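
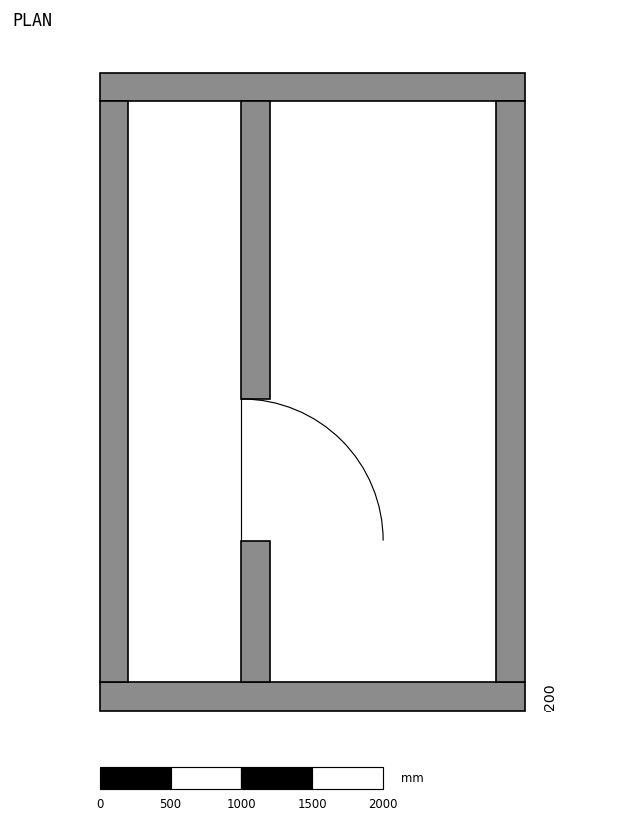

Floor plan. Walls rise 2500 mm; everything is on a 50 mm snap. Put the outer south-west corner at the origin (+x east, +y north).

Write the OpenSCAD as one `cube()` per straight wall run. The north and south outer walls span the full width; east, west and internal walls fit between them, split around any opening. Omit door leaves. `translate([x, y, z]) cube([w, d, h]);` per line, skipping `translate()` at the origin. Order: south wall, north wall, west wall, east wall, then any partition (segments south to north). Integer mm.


cube([3000, 200, 2500]);
translate([0, 4300, 0]) cube([3000, 200, 2500]);
translate([0, 200, 0]) cube([200, 4100, 2500]);
translate([2800, 200, 0]) cube([200, 4100, 2500]);
translate([1000, 200, 0]) cube([200, 1000, 2500]);
translate([1000, 2200, 0]) cube([200, 2100, 2500]);


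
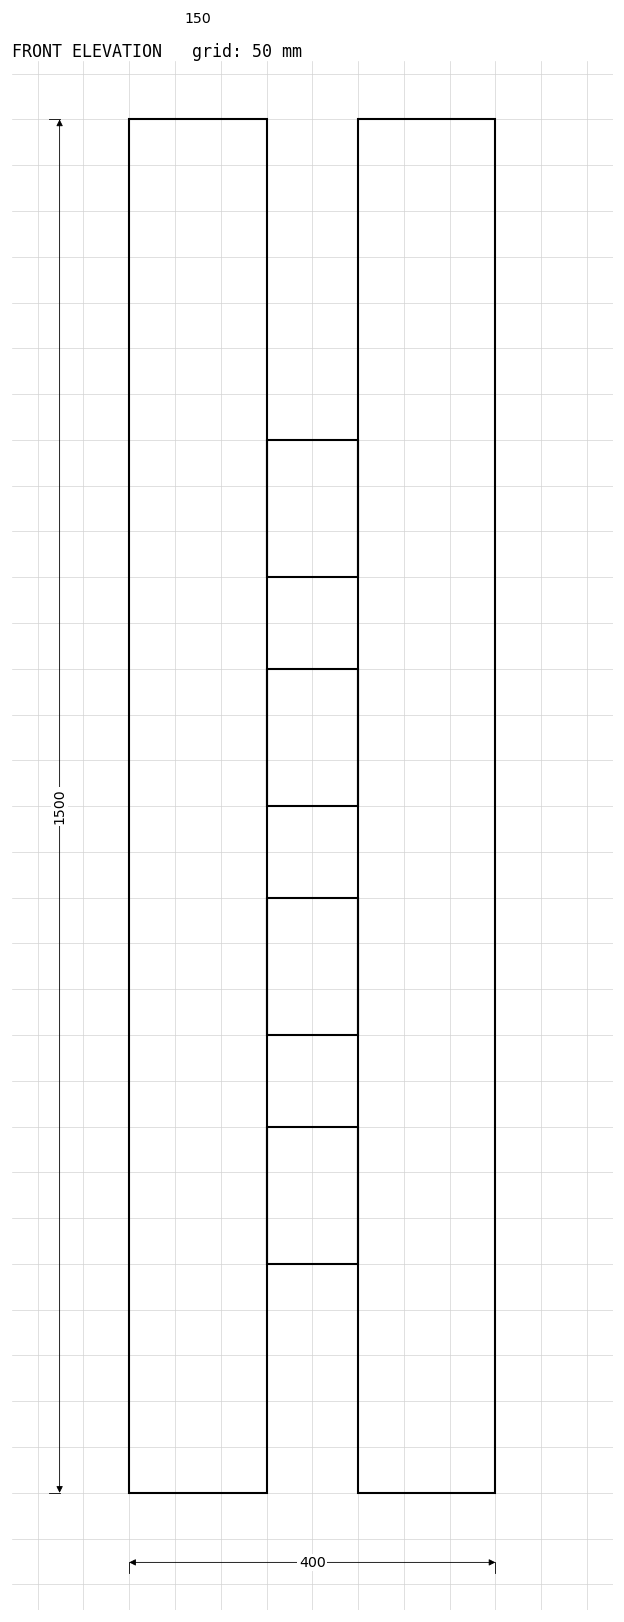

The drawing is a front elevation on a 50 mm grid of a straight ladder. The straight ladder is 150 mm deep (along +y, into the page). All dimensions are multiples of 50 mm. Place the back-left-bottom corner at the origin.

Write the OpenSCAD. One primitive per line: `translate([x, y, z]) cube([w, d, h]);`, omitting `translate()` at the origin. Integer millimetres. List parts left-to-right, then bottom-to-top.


cube([150, 150, 1500]);
translate([150, 0, 250]) cube([100, 150, 150]);
translate([150, 0, 500]) cube([100, 150, 150]);
translate([150, 0, 750]) cube([100, 150, 150]);
translate([150, 0, 1000]) cube([100, 150, 150]);
translate([250, 0, 0]) cube([150, 150, 1500]);


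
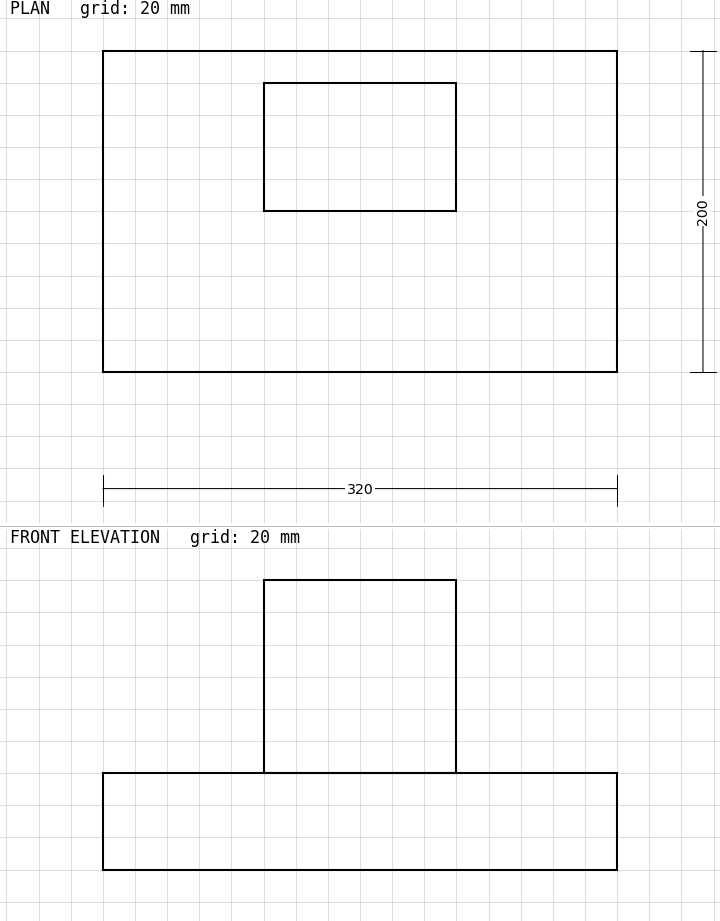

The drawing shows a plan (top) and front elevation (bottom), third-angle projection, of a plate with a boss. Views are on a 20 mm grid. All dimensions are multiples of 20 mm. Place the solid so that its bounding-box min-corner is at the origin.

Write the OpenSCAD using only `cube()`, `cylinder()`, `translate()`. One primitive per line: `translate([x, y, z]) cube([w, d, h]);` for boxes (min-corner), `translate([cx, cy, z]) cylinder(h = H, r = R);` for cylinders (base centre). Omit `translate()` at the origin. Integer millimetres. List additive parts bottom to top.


cube([320, 200, 60]);
translate([100, 100, 60]) cube([120, 80, 120]);


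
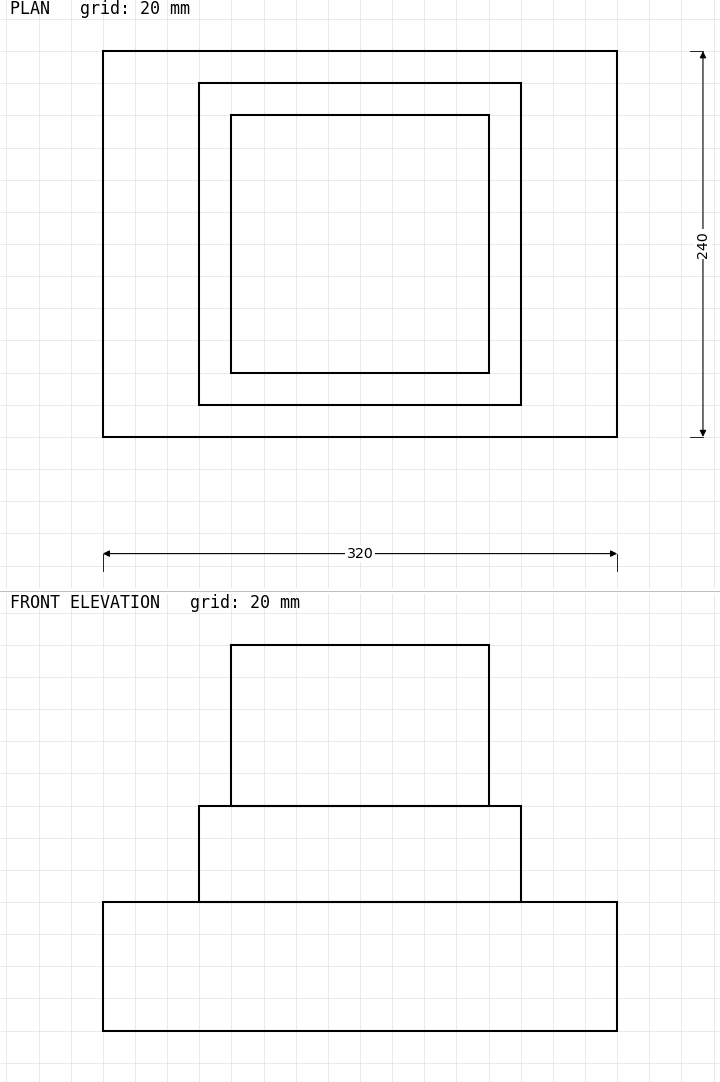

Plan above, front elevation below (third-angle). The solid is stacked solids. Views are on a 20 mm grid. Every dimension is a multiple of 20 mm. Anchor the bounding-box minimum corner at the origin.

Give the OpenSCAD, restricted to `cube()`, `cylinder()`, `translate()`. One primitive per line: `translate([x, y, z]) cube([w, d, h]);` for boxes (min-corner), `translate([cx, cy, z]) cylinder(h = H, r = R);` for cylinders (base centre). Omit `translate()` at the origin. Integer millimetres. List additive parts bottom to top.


cube([320, 240, 80]);
translate([60, 20, 80]) cube([200, 200, 60]);
translate([80, 40, 140]) cube([160, 160, 100]);


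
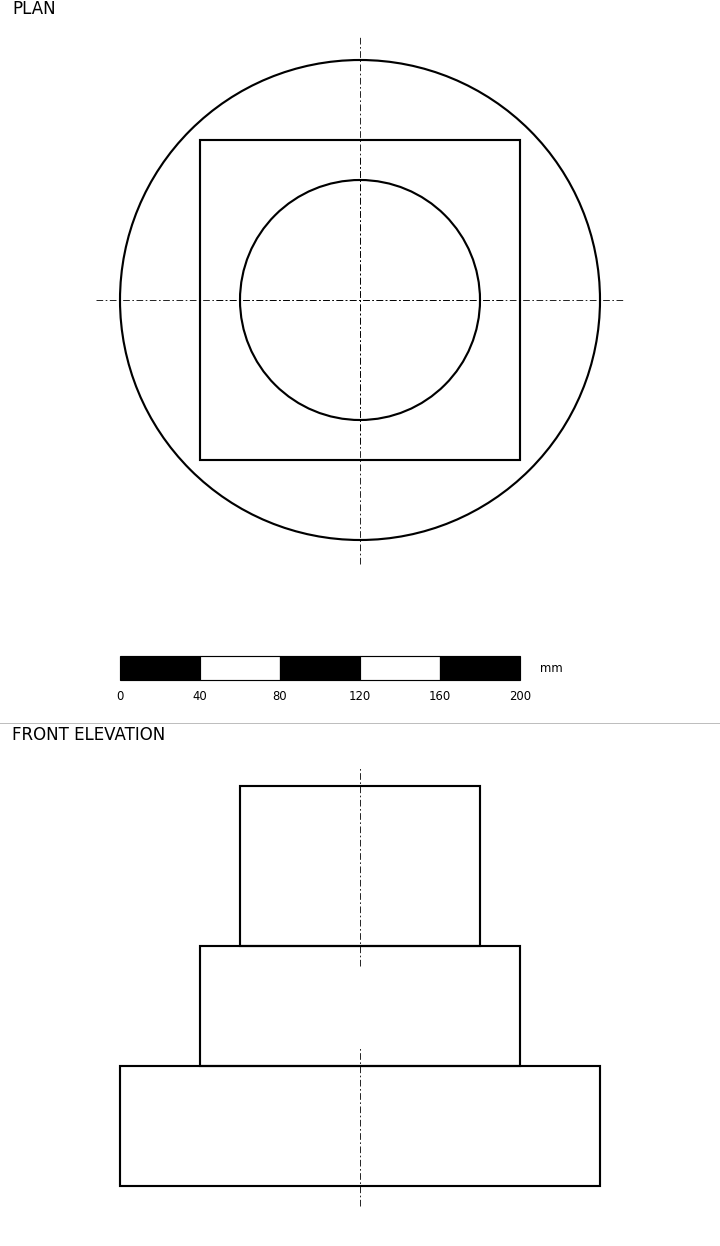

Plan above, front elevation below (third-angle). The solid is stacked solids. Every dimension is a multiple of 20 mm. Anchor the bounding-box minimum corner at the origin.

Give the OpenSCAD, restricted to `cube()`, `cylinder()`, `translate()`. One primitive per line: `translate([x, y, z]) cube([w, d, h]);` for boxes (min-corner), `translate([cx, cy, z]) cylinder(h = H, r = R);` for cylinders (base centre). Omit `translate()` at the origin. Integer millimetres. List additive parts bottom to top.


translate([120, 120, 0]) cylinder(h = 60, r = 120);
translate([40, 40, 60]) cube([160, 160, 60]);
translate([120, 120, 120]) cylinder(h = 80, r = 60);


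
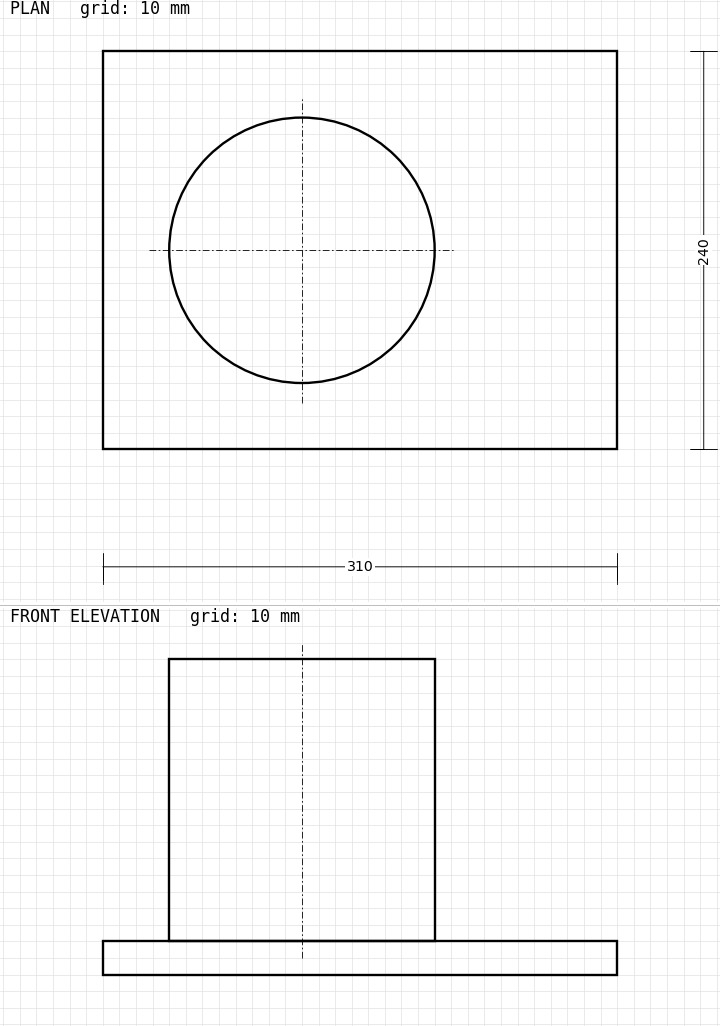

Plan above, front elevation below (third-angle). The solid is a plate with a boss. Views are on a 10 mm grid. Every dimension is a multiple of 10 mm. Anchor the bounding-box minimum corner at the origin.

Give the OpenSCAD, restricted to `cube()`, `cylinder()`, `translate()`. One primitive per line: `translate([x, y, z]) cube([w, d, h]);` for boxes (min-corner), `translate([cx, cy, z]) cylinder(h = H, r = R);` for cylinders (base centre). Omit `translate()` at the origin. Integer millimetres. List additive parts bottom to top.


cube([310, 240, 20]);
translate([120, 120, 20]) cylinder(h = 170, r = 80);


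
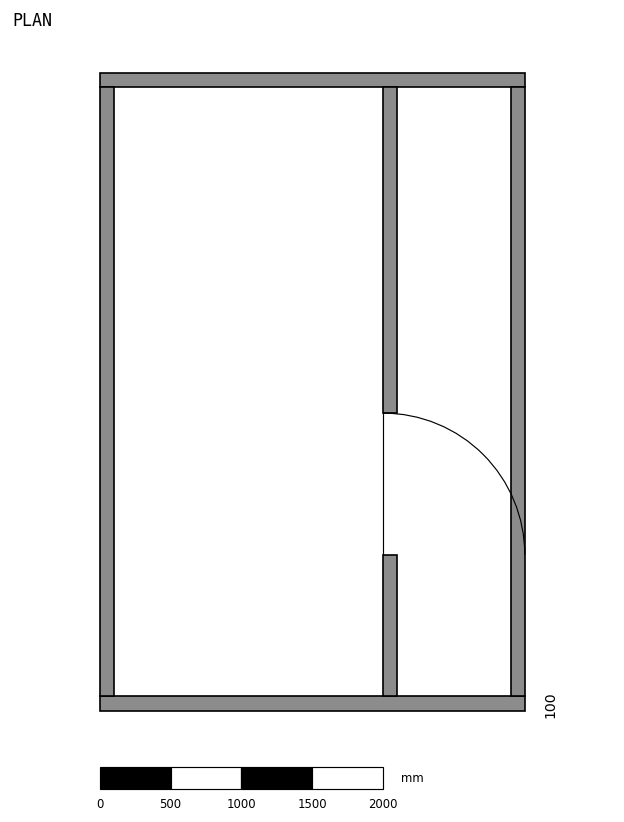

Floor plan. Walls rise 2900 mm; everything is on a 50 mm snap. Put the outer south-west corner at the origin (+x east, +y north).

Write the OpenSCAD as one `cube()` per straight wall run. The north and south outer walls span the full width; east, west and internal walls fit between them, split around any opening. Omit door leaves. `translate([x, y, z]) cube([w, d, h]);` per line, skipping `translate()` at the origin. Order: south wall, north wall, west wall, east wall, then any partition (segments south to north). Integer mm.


cube([3000, 100, 2900]);
translate([0, 4400, 0]) cube([3000, 100, 2900]);
translate([0, 100, 0]) cube([100, 4300, 2900]);
translate([2900, 100, 0]) cube([100, 4300, 2900]);
translate([2000, 100, 0]) cube([100, 1000, 2900]);
translate([2000, 2100, 0]) cube([100, 2300, 2900]);


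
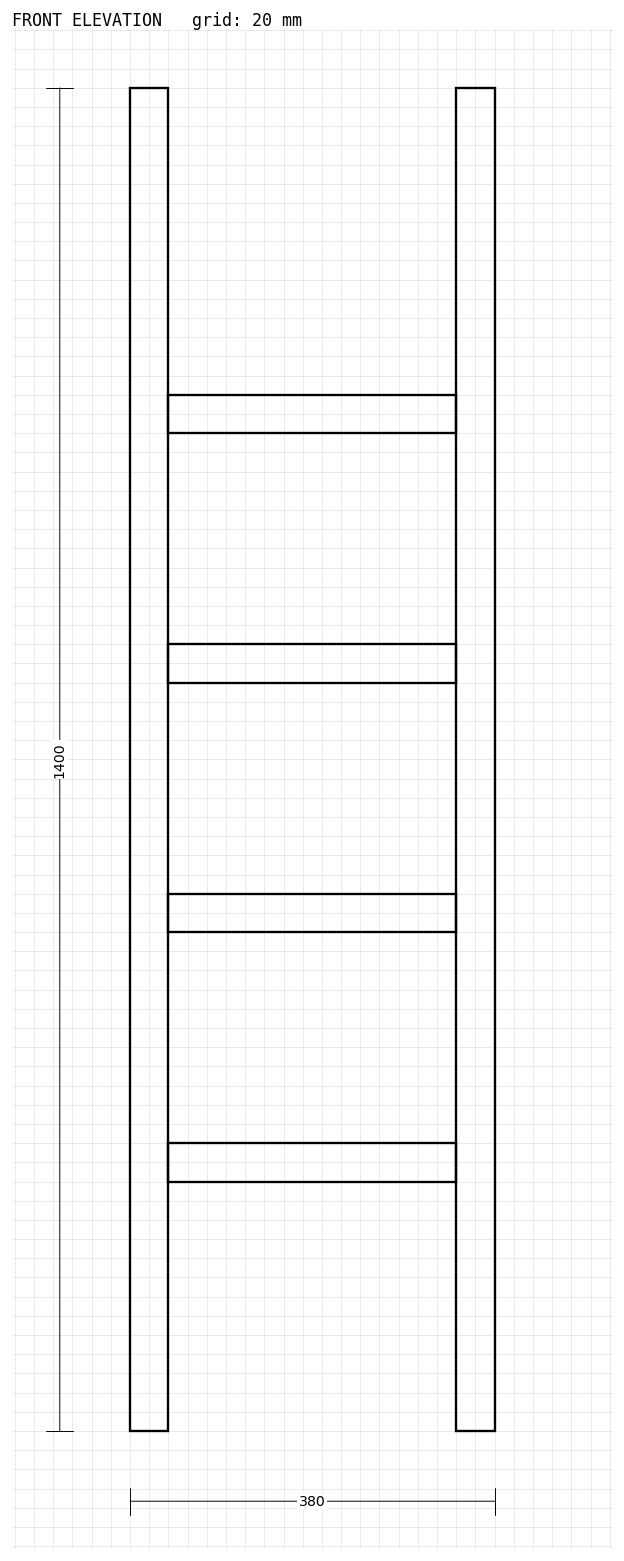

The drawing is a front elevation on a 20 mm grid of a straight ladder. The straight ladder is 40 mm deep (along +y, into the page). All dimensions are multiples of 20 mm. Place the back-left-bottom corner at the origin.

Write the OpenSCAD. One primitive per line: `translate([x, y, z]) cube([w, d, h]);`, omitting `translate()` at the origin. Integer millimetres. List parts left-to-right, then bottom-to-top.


cube([40, 40, 1400]);
translate([40, 0, 260]) cube([300, 40, 40]);
translate([40, 0, 520]) cube([300, 40, 40]);
translate([40, 0, 780]) cube([300, 40, 40]);
translate([40, 0, 1040]) cube([300, 40, 40]);
translate([340, 0, 0]) cube([40, 40, 1400]);


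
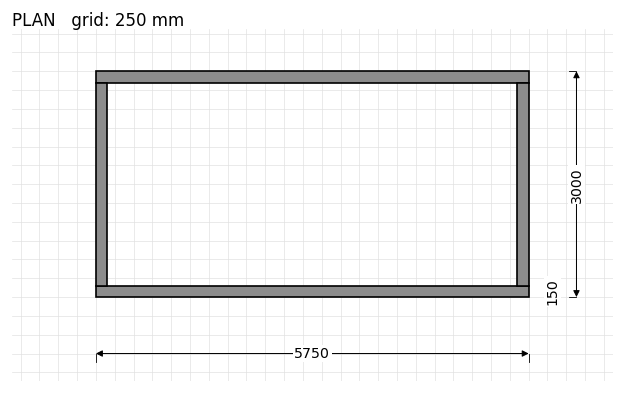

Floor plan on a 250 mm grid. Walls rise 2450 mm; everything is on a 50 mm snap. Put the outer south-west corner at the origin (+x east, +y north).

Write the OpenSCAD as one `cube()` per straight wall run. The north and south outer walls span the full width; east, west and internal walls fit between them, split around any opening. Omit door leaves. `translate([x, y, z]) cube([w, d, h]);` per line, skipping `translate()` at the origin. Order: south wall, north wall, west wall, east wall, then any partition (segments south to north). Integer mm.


cube([5750, 150, 2450]);
translate([0, 2850, 0]) cube([5750, 150, 2450]);
translate([0, 150, 0]) cube([150, 2700, 2450]);
translate([5600, 150, 0]) cube([150, 2700, 2450]);


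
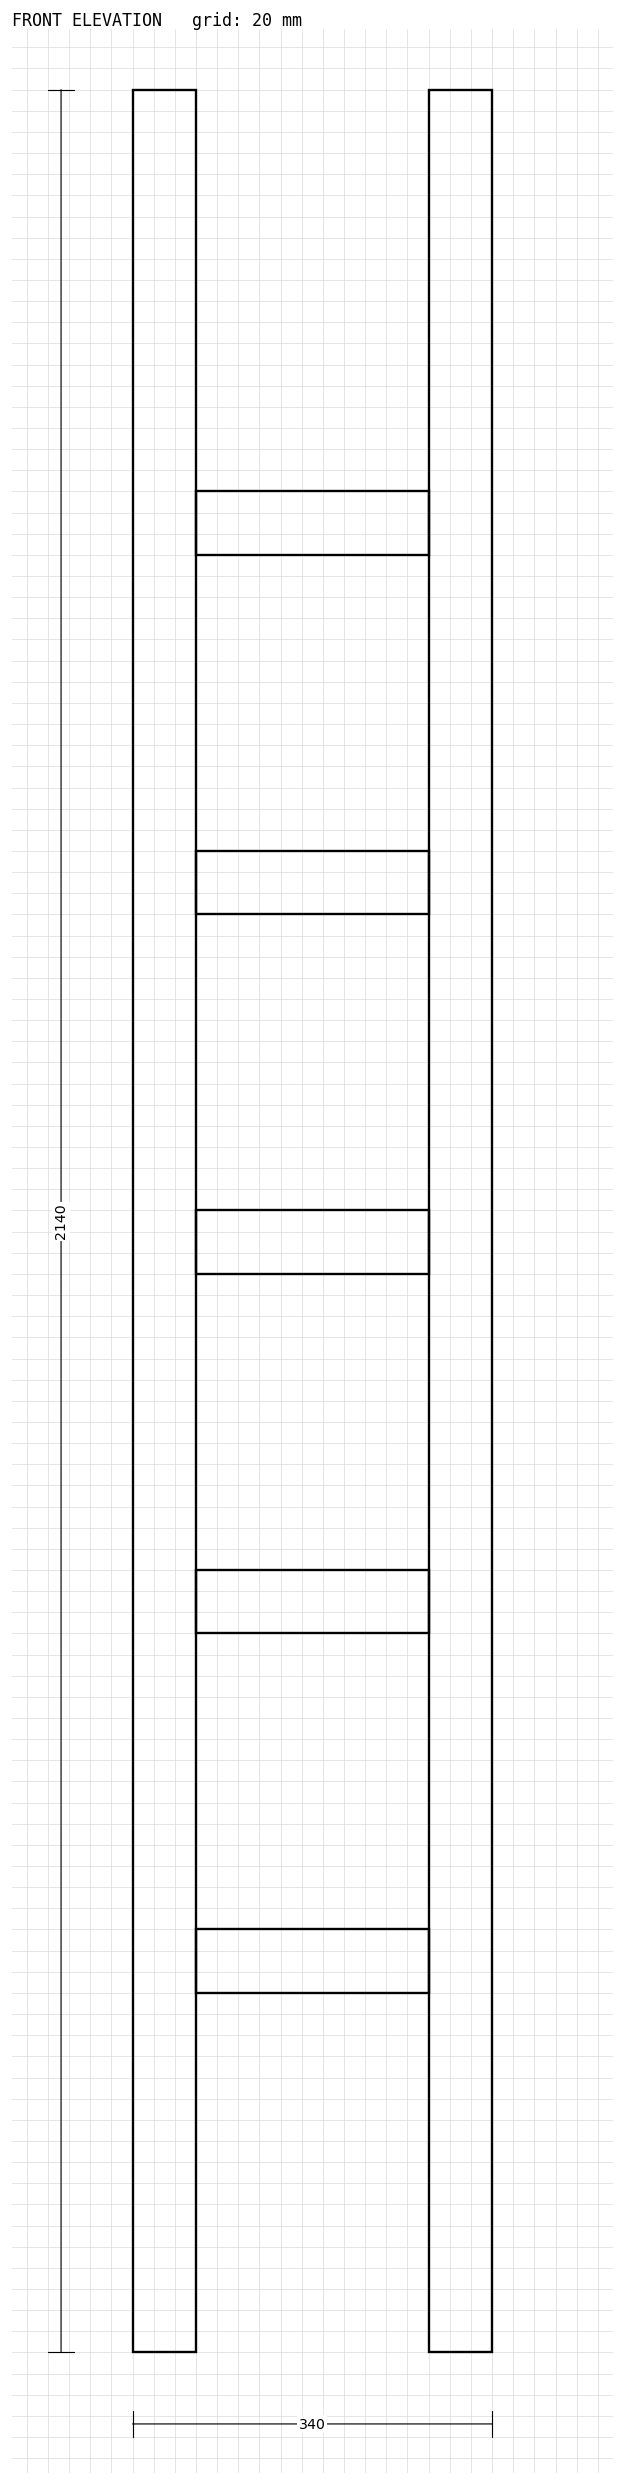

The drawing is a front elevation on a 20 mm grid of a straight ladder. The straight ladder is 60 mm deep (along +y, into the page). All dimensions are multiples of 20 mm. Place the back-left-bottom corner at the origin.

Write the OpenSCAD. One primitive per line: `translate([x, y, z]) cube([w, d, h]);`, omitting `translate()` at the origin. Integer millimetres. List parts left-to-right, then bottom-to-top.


cube([60, 60, 2140]);
translate([60, 0, 340]) cube([220, 60, 60]);
translate([60, 0, 680]) cube([220, 60, 60]);
translate([60, 0, 1020]) cube([220, 60, 60]);
translate([60, 0, 1360]) cube([220, 60, 60]);
translate([60, 0, 1700]) cube([220, 60, 60]);
translate([280, 0, 0]) cube([60, 60, 2140]);


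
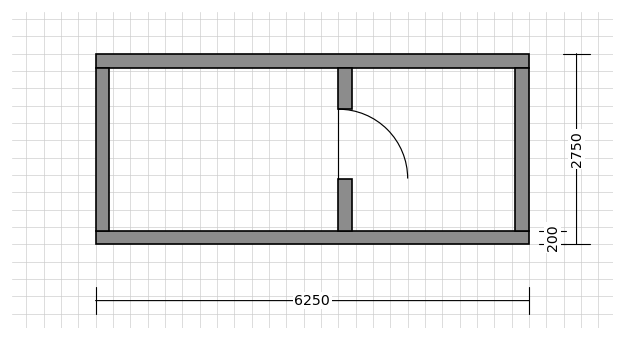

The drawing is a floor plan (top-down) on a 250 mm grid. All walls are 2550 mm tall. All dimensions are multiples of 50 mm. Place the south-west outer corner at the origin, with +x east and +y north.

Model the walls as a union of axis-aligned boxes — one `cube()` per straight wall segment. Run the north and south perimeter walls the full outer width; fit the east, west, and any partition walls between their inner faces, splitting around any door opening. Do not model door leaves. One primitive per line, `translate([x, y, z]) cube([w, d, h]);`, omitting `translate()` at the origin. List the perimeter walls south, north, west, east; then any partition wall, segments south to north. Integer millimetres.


cube([6250, 200, 2550]);
translate([0, 2550, 0]) cube([6250, 200, 2550]);
translate([0, 200, 0]) cube([200, 2350, 2550]);
translate([6050, 200, 0]) cube([200, 2350, 2550]);
translate([3500, 200, 0]) cube([200, 750, 2550]);
translate([3500, 1950, 0]) cube([200, 600, 2550]);


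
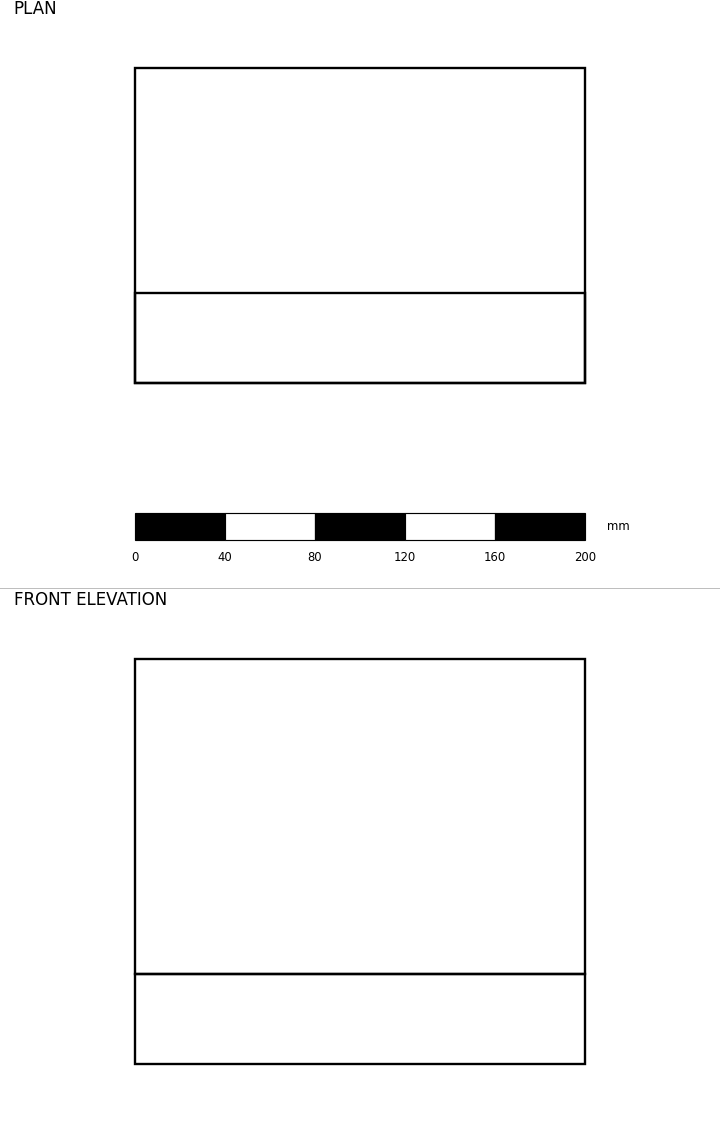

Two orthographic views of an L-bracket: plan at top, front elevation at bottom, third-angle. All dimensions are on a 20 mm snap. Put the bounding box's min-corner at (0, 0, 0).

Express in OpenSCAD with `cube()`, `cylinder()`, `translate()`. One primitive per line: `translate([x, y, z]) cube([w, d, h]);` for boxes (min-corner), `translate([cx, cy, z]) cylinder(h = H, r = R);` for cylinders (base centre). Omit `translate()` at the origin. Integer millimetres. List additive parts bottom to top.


cube([200, 140, 40]);
translate([0, 0, 40]) cube([200, 40, 140]);


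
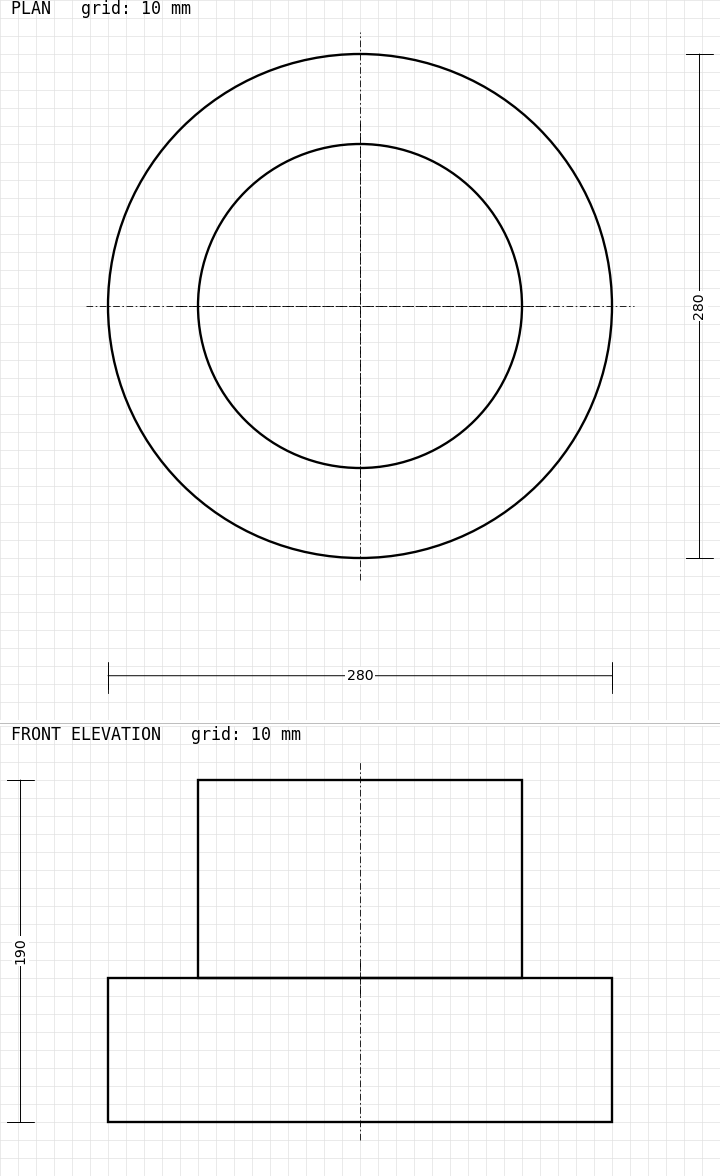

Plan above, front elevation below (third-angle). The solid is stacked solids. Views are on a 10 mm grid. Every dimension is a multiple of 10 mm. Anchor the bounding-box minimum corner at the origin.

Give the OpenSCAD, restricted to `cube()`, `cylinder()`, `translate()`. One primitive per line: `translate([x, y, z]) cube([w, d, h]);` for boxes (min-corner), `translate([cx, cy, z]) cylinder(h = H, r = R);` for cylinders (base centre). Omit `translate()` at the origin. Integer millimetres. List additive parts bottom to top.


translate([140, 140, 0]) cylinder(h = 80, r = 140);
translate([140, 140, 80]) cylinder(h = 110, r = 90);


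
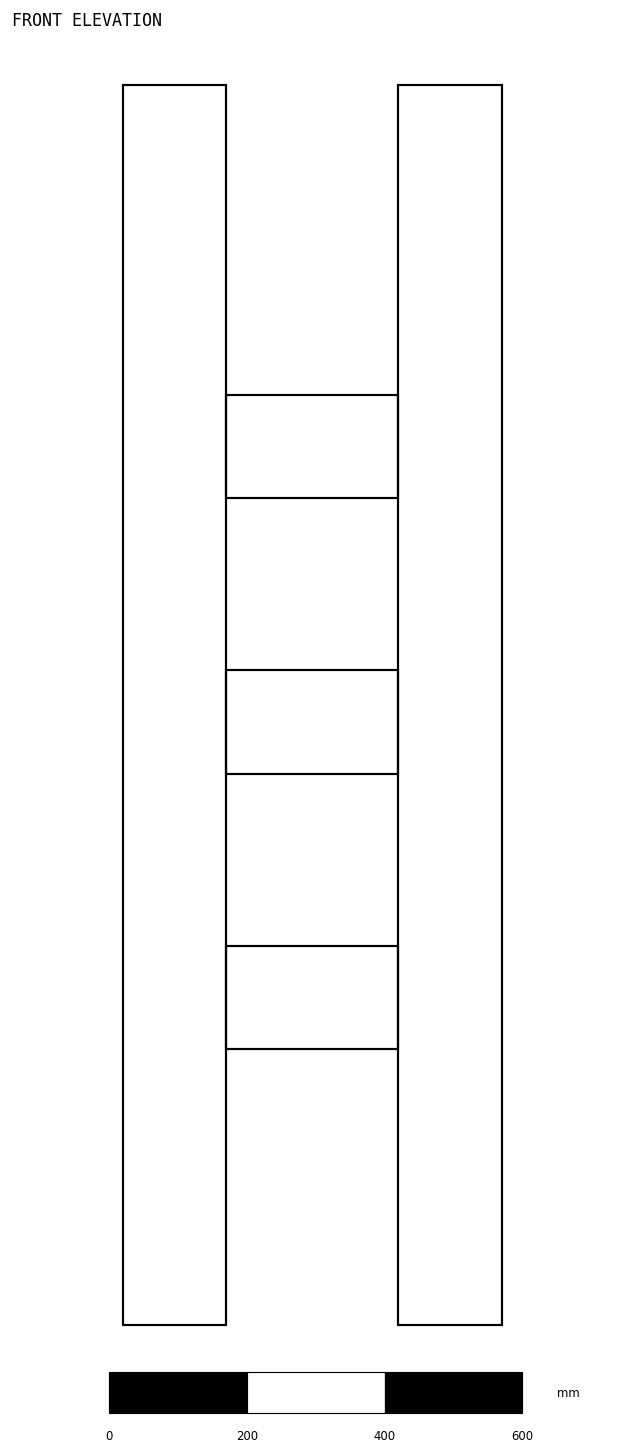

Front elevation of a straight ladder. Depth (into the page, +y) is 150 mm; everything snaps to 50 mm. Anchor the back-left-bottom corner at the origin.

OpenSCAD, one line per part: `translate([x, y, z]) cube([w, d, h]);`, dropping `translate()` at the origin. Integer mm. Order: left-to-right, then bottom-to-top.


cube([150, 150, 1800]);
translate([150, 0, 400]) cube([250, 150, 150]);
translate([150, 0, 800]) cube([250, 150, 150]);
translate([150, 0, 1200]) cube([250, 150, 150]);
translate([400, 0, 0]) cube([150, 150, 1800]);


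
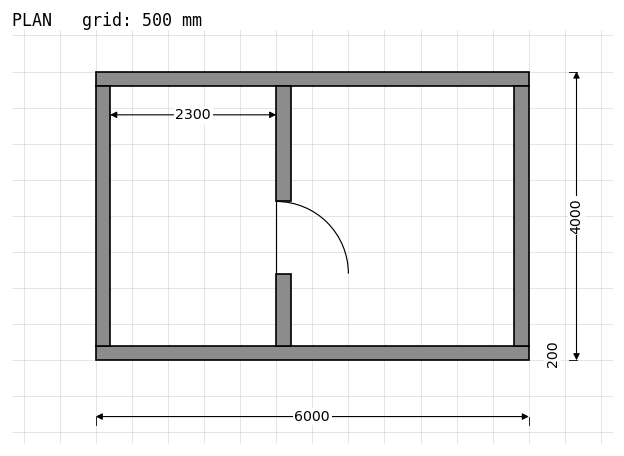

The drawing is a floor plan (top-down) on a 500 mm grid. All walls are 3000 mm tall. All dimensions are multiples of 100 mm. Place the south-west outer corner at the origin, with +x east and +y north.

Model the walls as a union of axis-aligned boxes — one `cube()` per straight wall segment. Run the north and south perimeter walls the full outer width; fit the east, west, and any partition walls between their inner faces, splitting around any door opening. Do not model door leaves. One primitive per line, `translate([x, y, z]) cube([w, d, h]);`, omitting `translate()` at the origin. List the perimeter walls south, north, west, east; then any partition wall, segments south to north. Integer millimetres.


cube([6000, 200, 3000]);
translate([0, 3800, 0]) cube([6000, 200, 3000]);
translate([0, 200, 0]) cube([200, 3600, 3000]);
translate([5800, 200, 0]) cube([200, 3600, 3000]);
translate([2500, 200, 0]) cube([200, 1000, 3000]);
translate([2500, 2200, 0]) cube([200, 1600, 3000]);


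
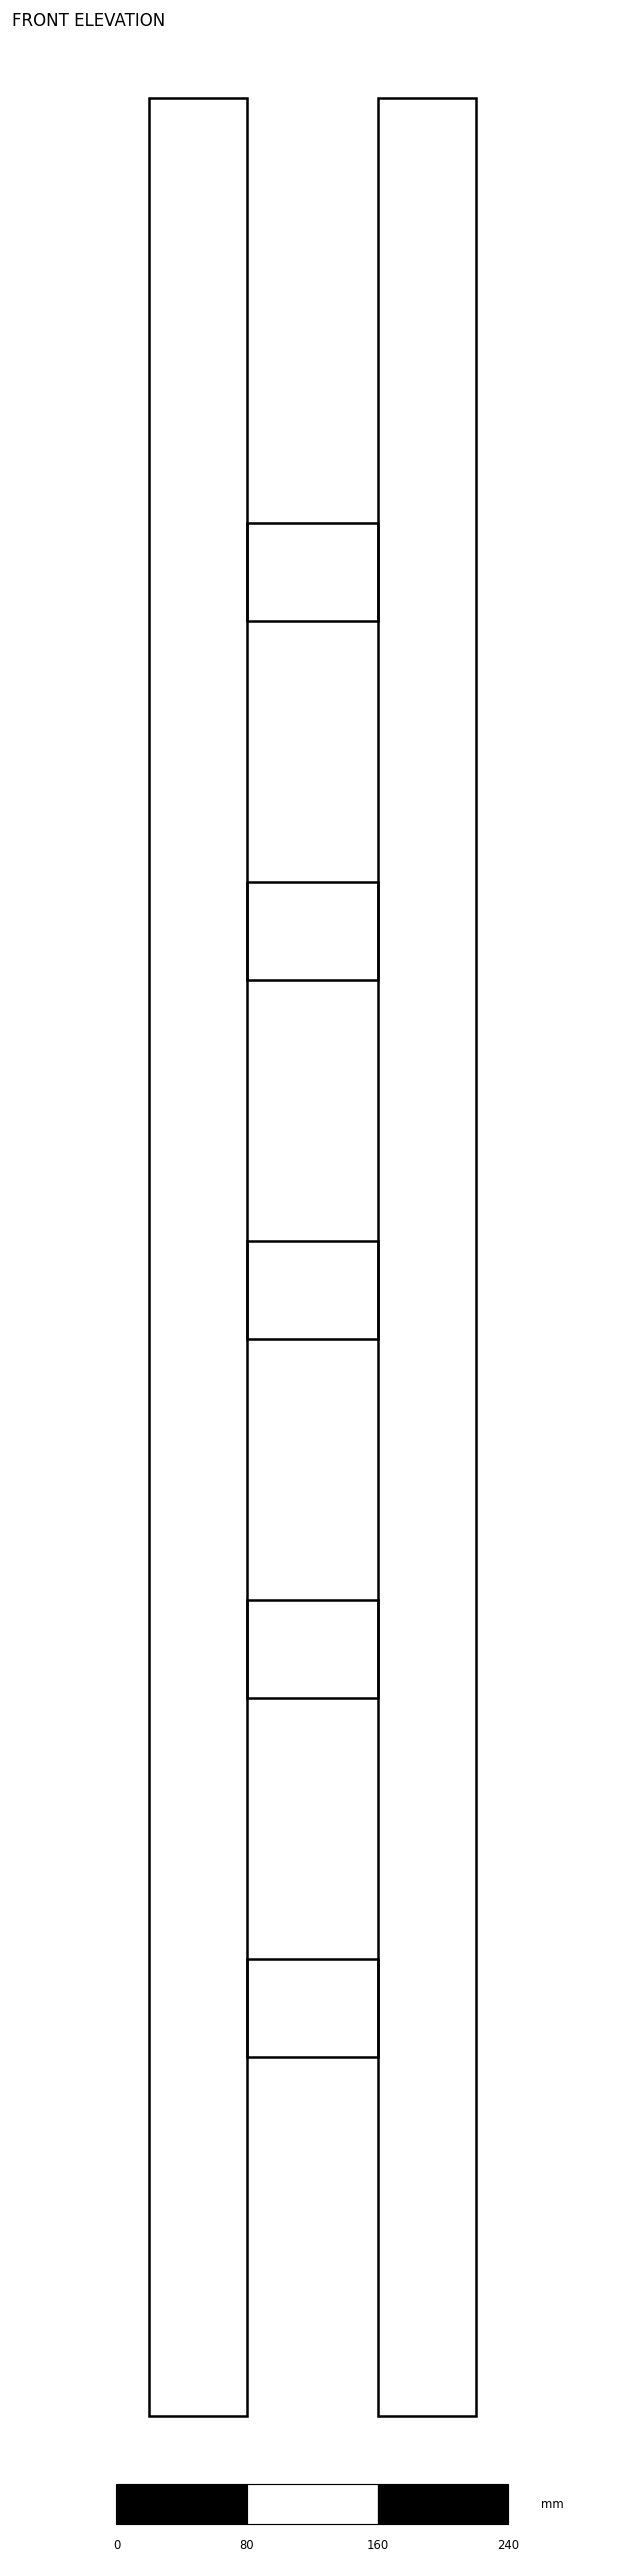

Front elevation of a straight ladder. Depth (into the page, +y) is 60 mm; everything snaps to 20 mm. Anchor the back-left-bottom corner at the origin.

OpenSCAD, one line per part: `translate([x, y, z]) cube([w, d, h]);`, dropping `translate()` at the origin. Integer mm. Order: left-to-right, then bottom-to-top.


cube([60, 60, 1420]);
translate([60, 0, 220]) cube([80, 60, 60]);
translate([60, 0, 440]) cube([80, 60, 60]);
translate([60, 0, 660]) cube([80, 60, 60]);
translate([60, 0, 880]) cube([80, 60, 60]);
translate([60, 0, 1100]) cube([80, 60, 60]);
translate([140, 0, 0]) cube([60, 60, 1420]);


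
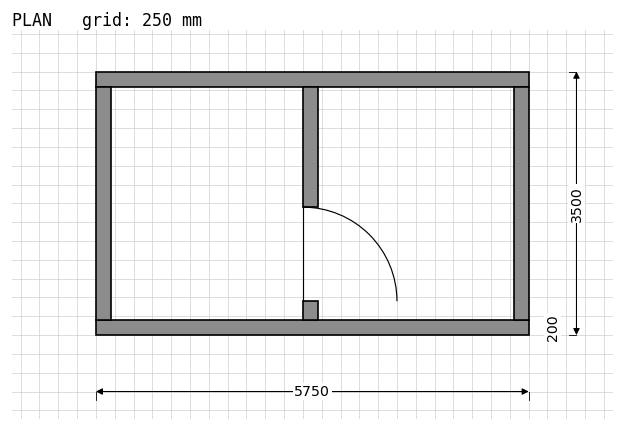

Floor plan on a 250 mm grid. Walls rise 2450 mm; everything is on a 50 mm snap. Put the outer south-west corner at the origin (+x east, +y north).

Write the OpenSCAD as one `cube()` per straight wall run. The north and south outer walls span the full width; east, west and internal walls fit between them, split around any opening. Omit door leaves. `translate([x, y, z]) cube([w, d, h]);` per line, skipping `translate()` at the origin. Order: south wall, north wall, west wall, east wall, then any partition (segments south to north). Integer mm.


cube([5750, 200, 2450]);
translate([0, 3300, 0]) cube([5750, 200, 2450]);
translate([0, 200, 0]) cube([200, 3100, 2450]);
translate([5550, 200, 0]) cube([200, 3100, 2450]);
translate([2750, 200, 0]) cube([200, 250, 2450]);
translate([2750, 1700, 0]) cube([200, 1600, 2450]);


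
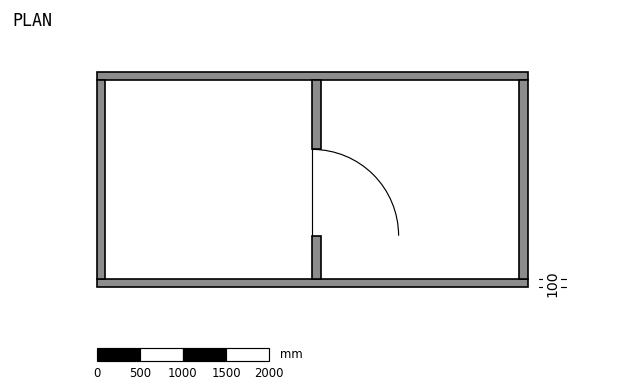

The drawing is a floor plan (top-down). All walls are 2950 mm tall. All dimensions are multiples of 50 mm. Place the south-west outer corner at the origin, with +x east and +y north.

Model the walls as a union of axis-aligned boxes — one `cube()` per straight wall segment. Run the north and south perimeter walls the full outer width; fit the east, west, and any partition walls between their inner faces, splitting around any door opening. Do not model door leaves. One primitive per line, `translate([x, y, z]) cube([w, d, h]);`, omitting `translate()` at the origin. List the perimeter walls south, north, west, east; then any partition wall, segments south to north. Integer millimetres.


cube([5000, 100, 2950]);
translate([0, 2400, 0]) cube([5000, 100, 2950]);
translate([0, 100, 0]) cube([100, 2300, 2950]);
translate([4900, 100, 0]) cube([100, 2300, 2950]);
translate([2500, 100, 0]) cube([100, 500, 2950]);
translate([2500, 1600, 0]) cube([100, 800, 2950]);


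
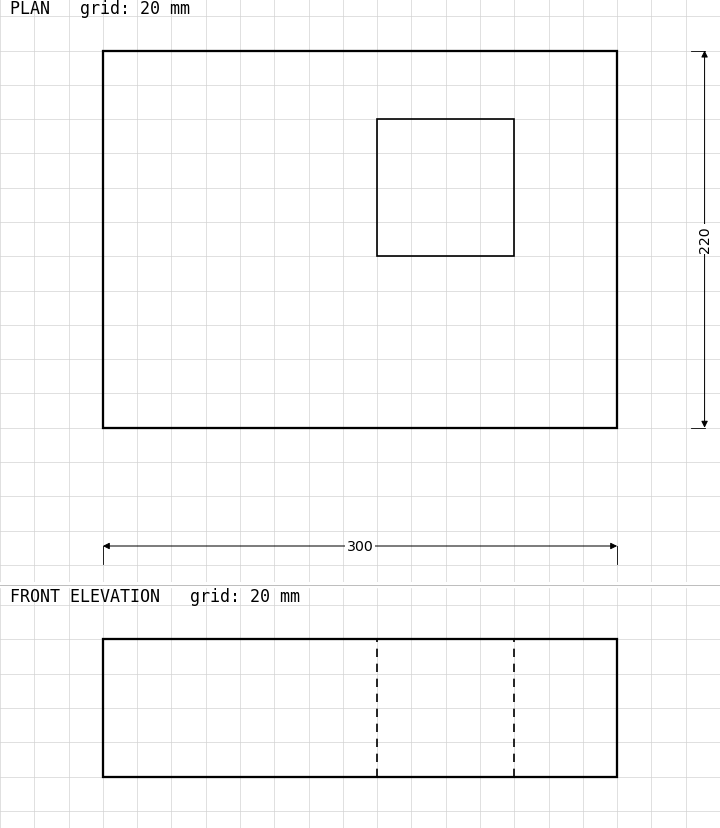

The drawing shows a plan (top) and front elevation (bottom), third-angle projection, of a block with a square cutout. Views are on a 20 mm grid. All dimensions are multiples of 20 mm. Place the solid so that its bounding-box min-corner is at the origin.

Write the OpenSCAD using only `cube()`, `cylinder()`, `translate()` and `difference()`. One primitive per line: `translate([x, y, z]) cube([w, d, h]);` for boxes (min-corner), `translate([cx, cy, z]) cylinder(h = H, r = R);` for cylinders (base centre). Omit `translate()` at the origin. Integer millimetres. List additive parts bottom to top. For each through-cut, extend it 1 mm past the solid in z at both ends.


difference() {
  cube([300, 220, 80]);
  translate([160, 100, -1]) cube([80, 80, 82]);
}


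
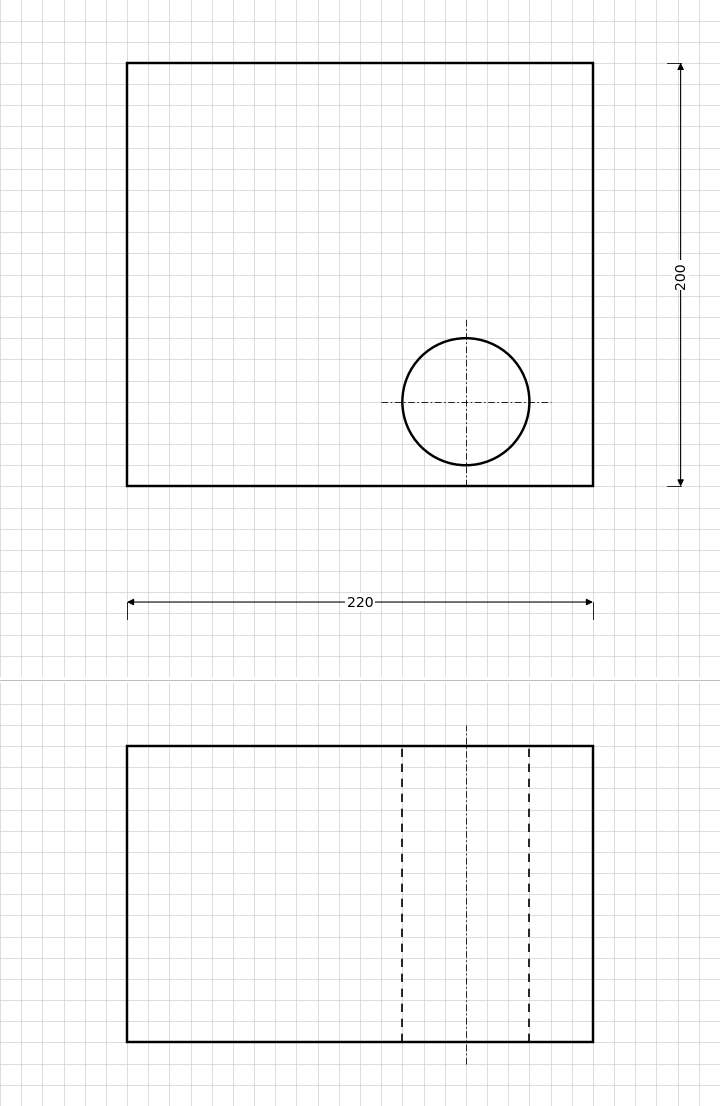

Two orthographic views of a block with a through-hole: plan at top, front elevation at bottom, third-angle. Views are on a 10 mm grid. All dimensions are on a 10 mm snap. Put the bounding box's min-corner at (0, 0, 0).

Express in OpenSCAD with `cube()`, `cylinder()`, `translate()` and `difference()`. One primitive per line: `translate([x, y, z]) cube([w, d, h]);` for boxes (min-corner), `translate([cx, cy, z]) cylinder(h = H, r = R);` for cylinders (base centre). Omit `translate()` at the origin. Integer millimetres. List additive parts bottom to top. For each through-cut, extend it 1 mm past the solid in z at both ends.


difference() {
  cube([220, 200, 140]);
  translate([160, 40, -1]) cylinder(h = 142, r = 30);
}


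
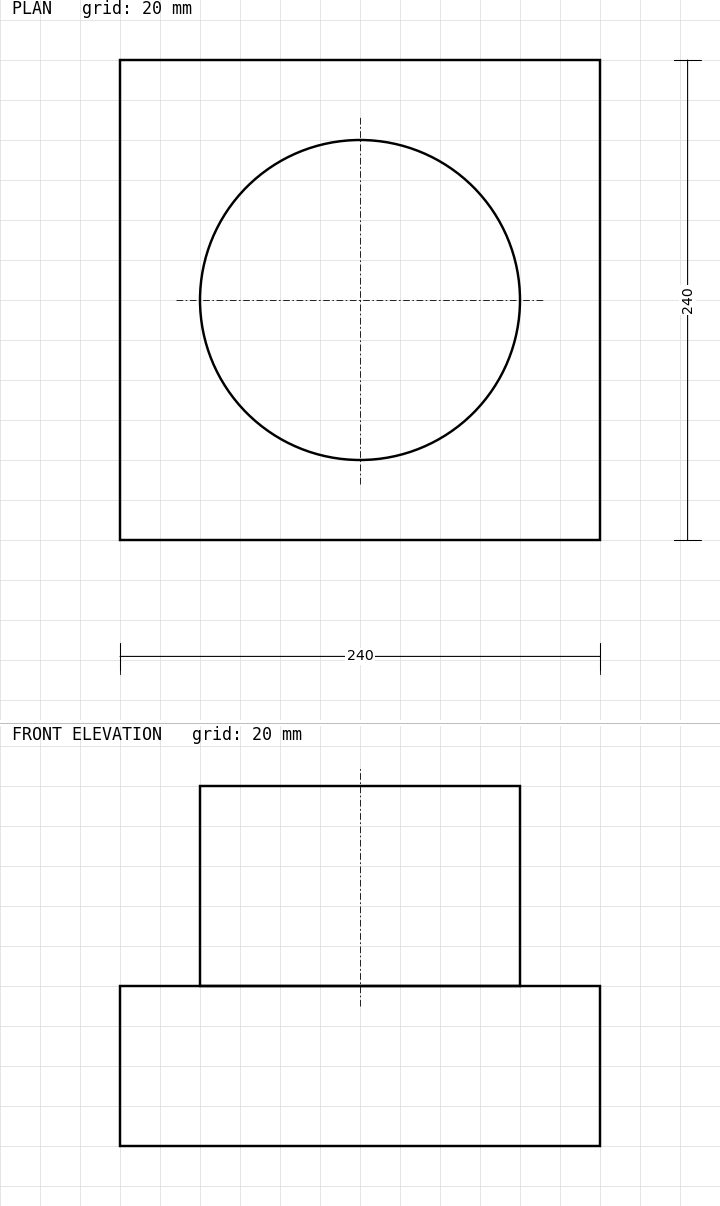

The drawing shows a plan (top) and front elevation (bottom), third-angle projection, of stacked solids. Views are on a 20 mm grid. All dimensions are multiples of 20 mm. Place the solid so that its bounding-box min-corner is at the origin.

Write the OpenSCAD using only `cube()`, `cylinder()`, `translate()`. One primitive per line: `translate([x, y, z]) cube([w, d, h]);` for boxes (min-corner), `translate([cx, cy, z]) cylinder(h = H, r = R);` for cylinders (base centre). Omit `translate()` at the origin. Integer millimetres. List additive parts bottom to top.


cube([240, 240, 80]);
translate([120, 120, 80]) cylinder(h = 100, r = 80);


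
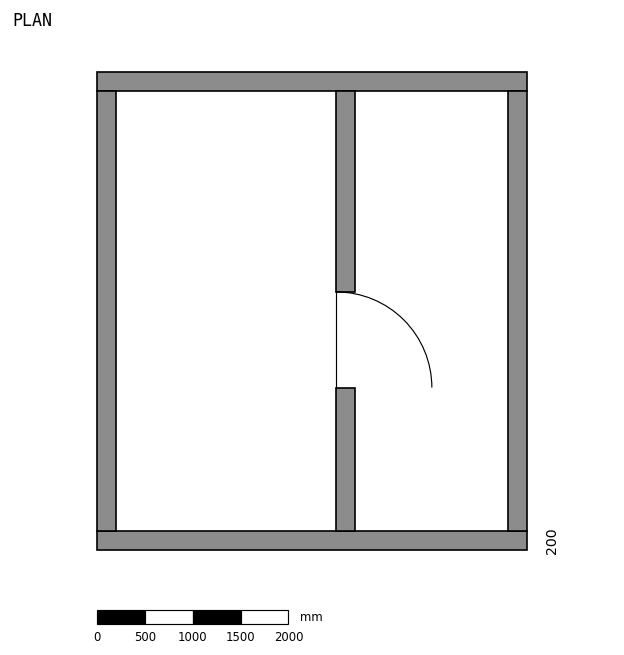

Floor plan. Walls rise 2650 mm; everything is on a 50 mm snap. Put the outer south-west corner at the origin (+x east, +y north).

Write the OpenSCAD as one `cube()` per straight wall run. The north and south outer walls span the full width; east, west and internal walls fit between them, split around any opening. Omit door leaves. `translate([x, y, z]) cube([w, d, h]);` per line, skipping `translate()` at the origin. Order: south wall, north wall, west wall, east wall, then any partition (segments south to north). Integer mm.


cube([4500, 200, 2650]);
translate([0, 4800, 0]) cube([4500, 200, 2650]);
translate([0, 200, 0]) cube([200, 4600, 2650]);
translate([4300, 200, 0]) cube([200, 4600, 2650]);
translate([2500, 200, 0]) cube([200, 1500, 2650]);
translate([2500, 2700, 0]) cube([200, 2100, 2650]);


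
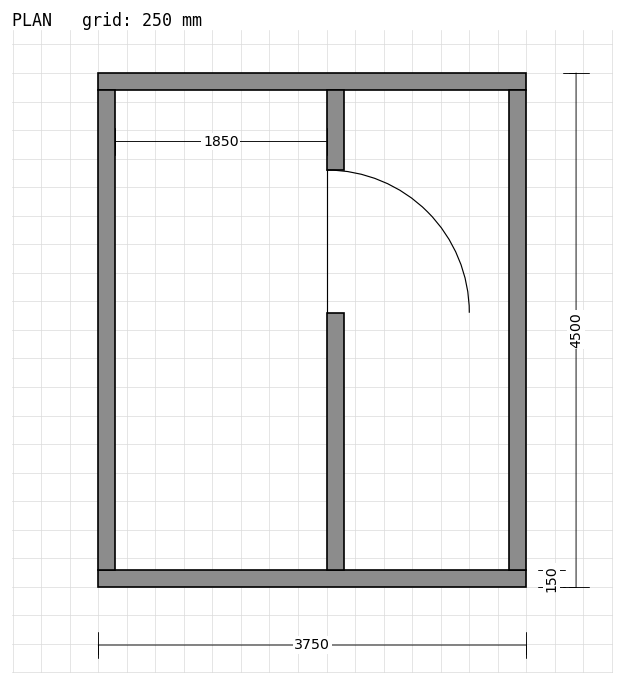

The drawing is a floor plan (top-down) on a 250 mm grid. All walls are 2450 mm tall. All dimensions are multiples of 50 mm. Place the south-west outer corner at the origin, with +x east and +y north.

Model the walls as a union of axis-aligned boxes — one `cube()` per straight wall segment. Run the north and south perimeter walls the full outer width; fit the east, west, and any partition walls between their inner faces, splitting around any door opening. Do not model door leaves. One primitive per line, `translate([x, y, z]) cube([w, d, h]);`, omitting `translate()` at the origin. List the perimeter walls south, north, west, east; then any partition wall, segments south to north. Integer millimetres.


cube([3750, 150, 2450]);
translate([0, 4350, 0]) cube([3750, 150, 2450]);
translate([0, 150, 0]) cube([150, 4200, 2450]);
translate([3600, 150, 0]) cube([150, 4200, 2450]);
translate([2000, 150, 0]) cube([150, 2250, 2450]);
translate([2000, 3650, 0]) cube([150, 700, 2450]);


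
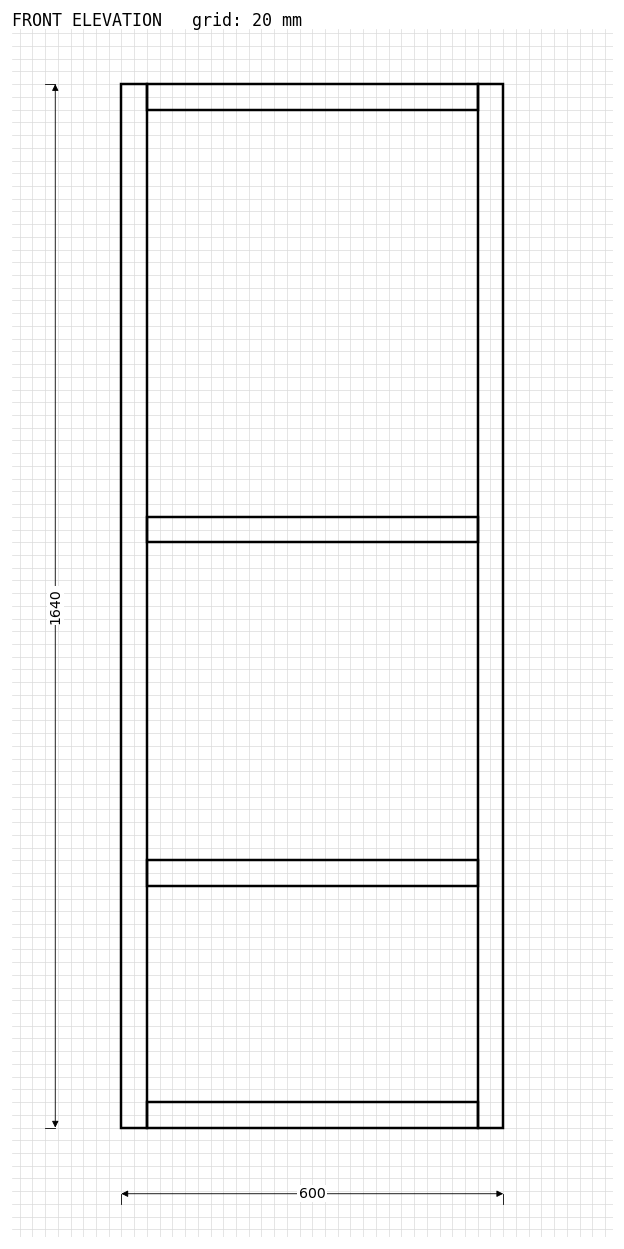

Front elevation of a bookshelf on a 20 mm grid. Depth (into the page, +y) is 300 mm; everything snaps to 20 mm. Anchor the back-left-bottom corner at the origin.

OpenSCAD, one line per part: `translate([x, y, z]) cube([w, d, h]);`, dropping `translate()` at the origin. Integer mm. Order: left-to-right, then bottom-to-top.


cube([40, 300, 1640]);
translate([40, 0, 0]) cube([520, 300, 40]);
translate([40, 0, 380]) cube([520, 300, 40]);
translate([40, 0, 920]) cube([520, 300, 40]);
translate([40, 0, 1600]) cube([520, 300, 40]);
translate([560, 0, 0]) cube([40, 300, 1640]);


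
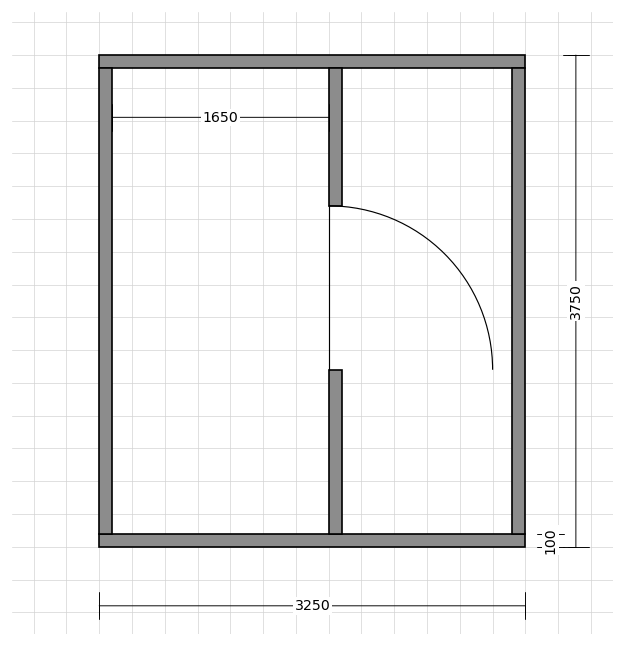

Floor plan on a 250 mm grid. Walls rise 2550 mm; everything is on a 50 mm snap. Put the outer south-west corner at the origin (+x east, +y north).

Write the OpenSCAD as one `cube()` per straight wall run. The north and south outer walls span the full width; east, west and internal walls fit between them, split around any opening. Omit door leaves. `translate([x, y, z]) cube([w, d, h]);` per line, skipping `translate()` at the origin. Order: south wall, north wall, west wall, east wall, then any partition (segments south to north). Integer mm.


cube([3250, 100, 2550]);
translate([0, 3650, 0]) cube([3250, 100, 2550]);
translate([0, 100, 0]) cube([100, 3550, 2550]);
translate([3150, 100, 0]) cube([100, 3550, 2550]);
translate([1750, 100, 0]) cube([100, 1250, 2550]);
translate([1750, 2600, 0]) cube([100, 1050, 2550]);


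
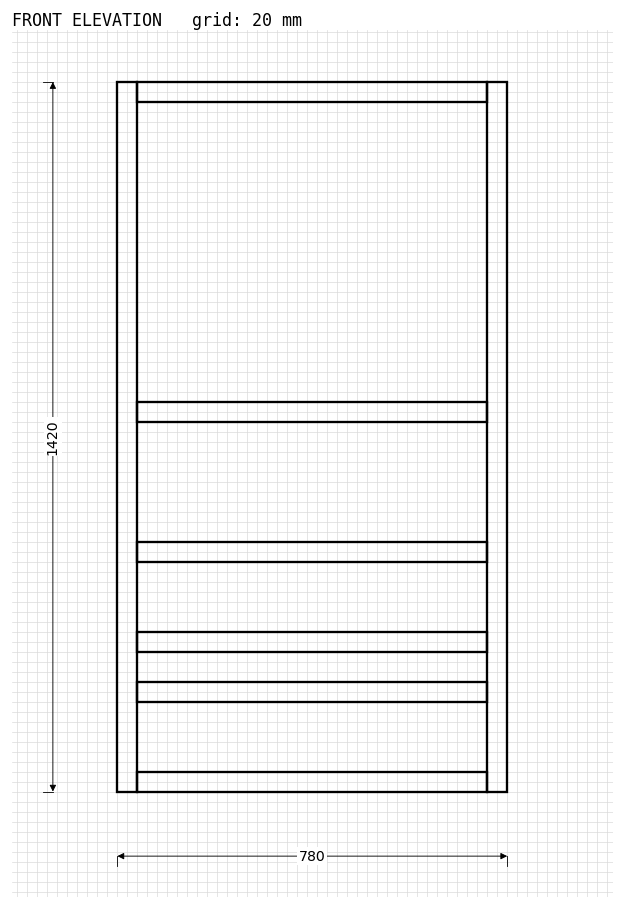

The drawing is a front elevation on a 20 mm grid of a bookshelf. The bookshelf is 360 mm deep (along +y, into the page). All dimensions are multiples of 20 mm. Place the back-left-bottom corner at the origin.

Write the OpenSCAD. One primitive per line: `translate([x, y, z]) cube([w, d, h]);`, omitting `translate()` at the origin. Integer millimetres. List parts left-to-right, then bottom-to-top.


cube([40, 360, 1420]);
translate([40, 0, 0]) cube([700, 360, 40]);
translate([40, 0, 180]) cube([700, 360, 40]);
translate([40, 0, 280]) cube([700, 360, 40]);
translate([40, 0, 460]) cube([700, 360, 40]);
translate([40, 0, 740]) cube([700, 360, 40]);
translate([40, 0, 1380]) cube([700, 360, 40]);
translate([740, 0, 0]) cube([40, 360, 1420]);


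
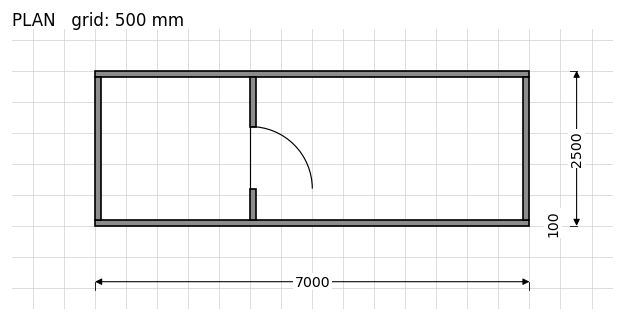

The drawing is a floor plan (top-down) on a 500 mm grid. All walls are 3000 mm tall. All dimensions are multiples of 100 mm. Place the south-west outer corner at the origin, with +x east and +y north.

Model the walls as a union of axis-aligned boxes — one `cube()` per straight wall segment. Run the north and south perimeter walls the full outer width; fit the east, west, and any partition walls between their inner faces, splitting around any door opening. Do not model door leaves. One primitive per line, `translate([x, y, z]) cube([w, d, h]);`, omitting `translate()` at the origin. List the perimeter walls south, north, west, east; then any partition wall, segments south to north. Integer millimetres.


cube([7000, 100, 3000]);
translate([0, 2400, 0]) cube([7000, 100, 3000]);
translate([0, 100, 0]) cube([100, 2300, 3000]);
translate([6900, 100, 0]) cube([100, 2300, 3000]);
translate([2500, 100, 0]) cube([100, 500, 3000]);
translate([2500, 1600, 0]) cube([100, 800, 3000]);


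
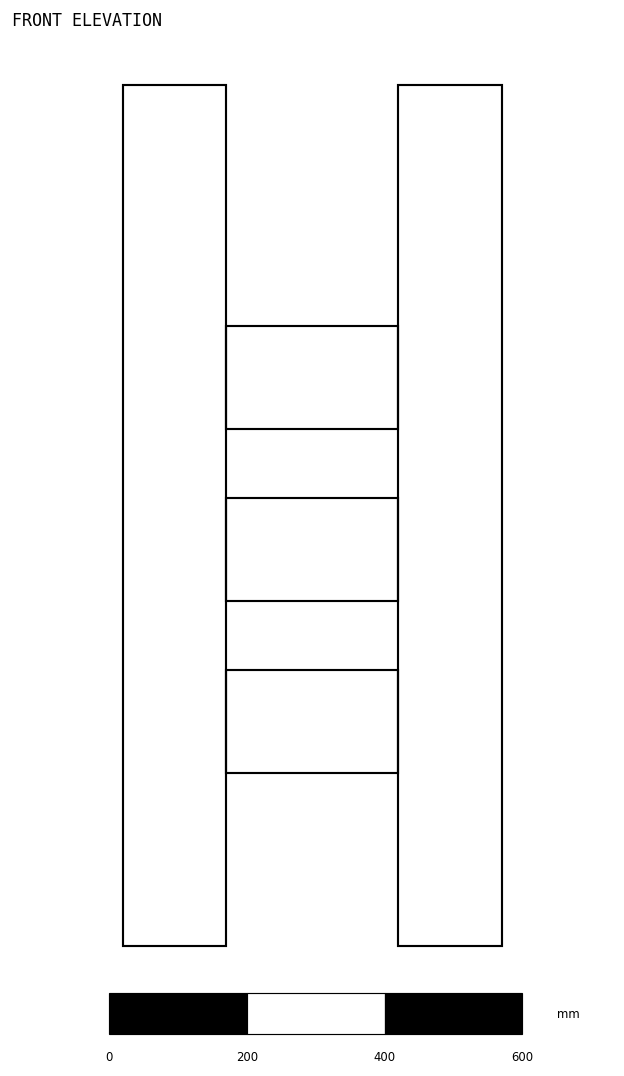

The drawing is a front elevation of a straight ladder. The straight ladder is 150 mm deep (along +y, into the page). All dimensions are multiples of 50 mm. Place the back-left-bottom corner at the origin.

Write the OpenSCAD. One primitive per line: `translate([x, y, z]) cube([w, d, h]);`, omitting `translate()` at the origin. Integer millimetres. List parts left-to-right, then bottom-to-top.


cube([150, 150, 1250]);
translate([150, 0, 250]) cube([250, 150, 150]);
translate([150, 0, 500]) cube([250, 150, 150]);
translate([150, 0, 750]) cube([250, 150, 150]);
translate([400, 0, 0]) cube([150, 150, 1250]);


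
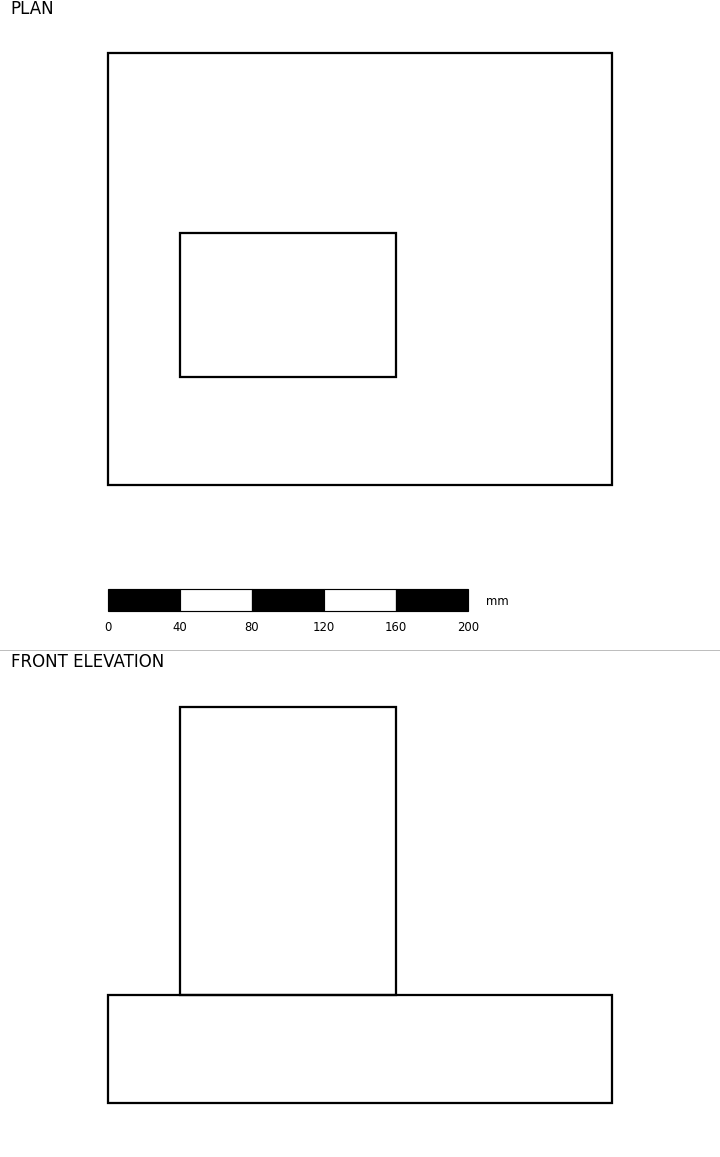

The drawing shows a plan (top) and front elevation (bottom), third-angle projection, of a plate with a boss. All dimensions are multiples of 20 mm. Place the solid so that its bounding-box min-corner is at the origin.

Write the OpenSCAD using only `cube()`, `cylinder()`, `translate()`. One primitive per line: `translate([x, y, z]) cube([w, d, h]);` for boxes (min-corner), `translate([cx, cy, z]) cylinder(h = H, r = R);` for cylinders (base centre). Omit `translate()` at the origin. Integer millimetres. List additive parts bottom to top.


cube([280, 240, 60]);
translate([40, 60, 60]) cube([120, 80, 160]);


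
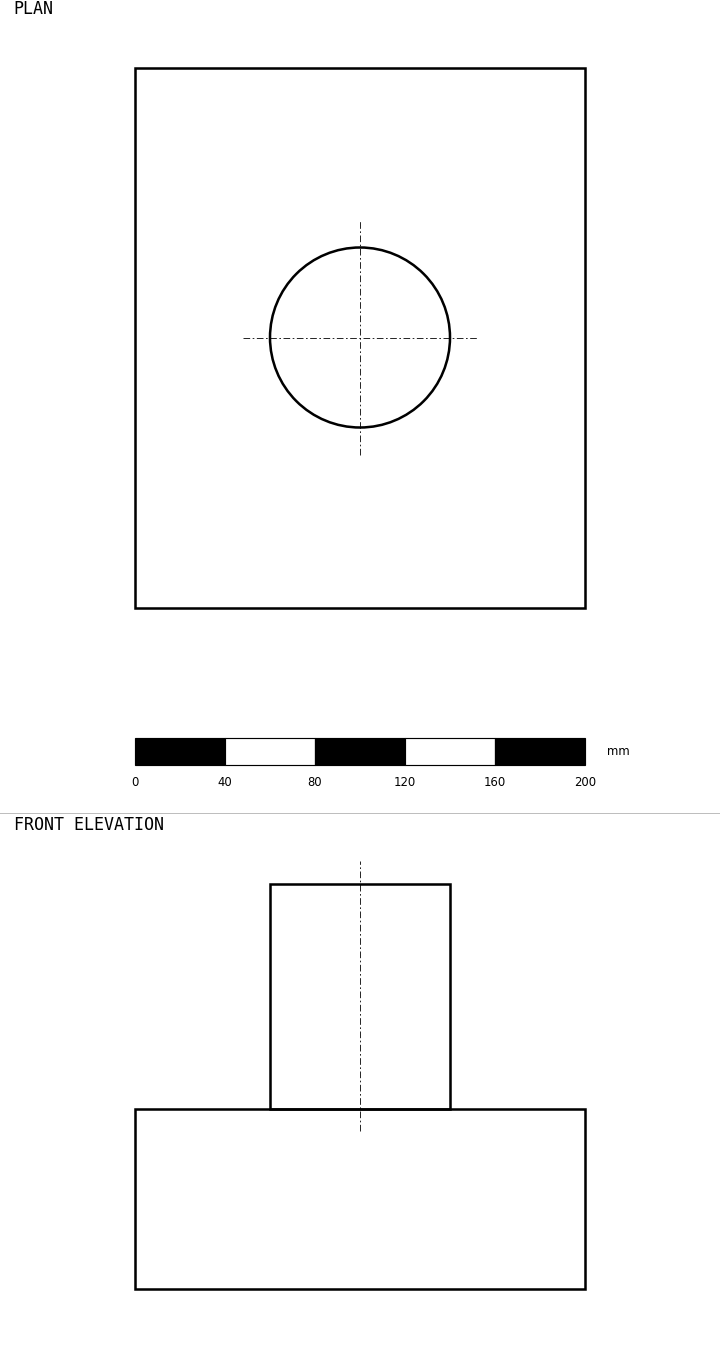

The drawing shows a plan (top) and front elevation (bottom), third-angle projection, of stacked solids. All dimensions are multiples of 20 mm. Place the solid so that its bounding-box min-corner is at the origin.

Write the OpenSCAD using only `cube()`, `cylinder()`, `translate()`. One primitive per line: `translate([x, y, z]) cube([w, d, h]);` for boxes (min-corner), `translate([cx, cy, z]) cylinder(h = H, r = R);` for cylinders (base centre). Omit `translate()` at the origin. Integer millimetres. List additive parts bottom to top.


cube([200, 240, 80]);
translate([100, 120, 80]) cylinder(h = 100, r = 40);


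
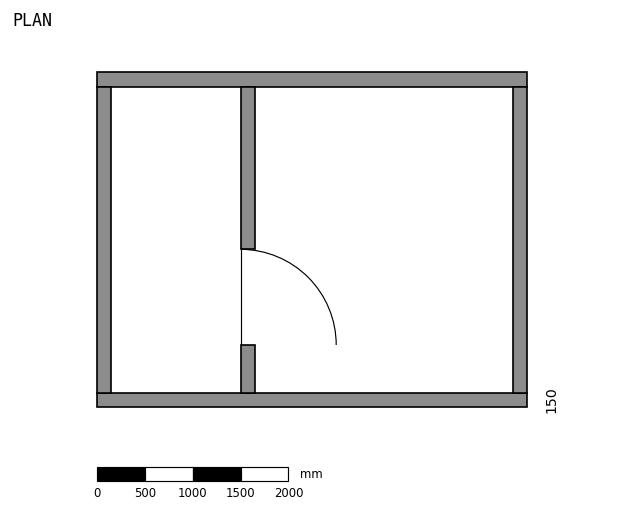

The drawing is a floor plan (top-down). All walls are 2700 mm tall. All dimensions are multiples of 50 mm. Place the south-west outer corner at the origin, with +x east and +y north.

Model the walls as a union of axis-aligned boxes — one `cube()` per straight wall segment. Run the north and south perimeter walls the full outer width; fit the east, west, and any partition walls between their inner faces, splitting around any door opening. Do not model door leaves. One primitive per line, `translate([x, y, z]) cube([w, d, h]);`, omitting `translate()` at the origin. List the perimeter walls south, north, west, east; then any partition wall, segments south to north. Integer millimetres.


cube([4500, 150, 2700]);
translate([0, 3350, 0]) cube([4500, 150, 2700]);
translate([0, 150, 0]) cube([150, 3200, 2700]);
translate([4350, 150, 0]) cube([150, 3200, 2700]);
translate([1500, 150, 0]) cube([150, 500, 2700]);
translate([1500, 1650, 0]) cube([150, 1700, 2700]);


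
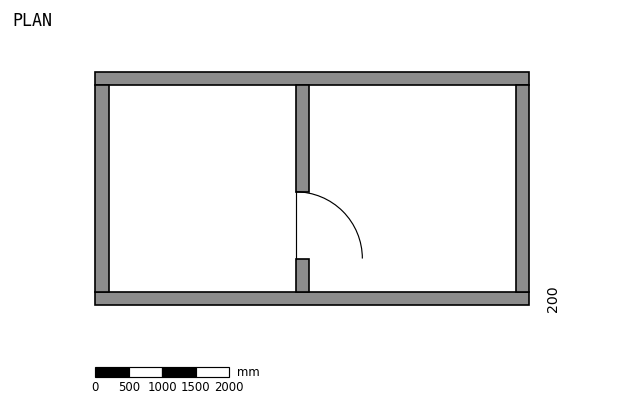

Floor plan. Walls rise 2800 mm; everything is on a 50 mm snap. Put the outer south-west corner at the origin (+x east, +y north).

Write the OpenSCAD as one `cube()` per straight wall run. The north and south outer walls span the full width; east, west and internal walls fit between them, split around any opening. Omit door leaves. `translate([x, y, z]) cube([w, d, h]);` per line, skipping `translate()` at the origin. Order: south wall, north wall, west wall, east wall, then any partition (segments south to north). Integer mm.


cube([6500, 200, 2800]);
translate([0, 3300, 0]) cube([6500, 200, 2800]);
translate([0, 200, 0]) cube([200, 3100, 2800]);
translate([6300, 200, 0]) cube([200, 3100, 2800]);
translate([3000, 200, 0]) cube([200, 500, 2800]);
translate([3000, 1700, 0]) cube([200, 1600, 2800]);


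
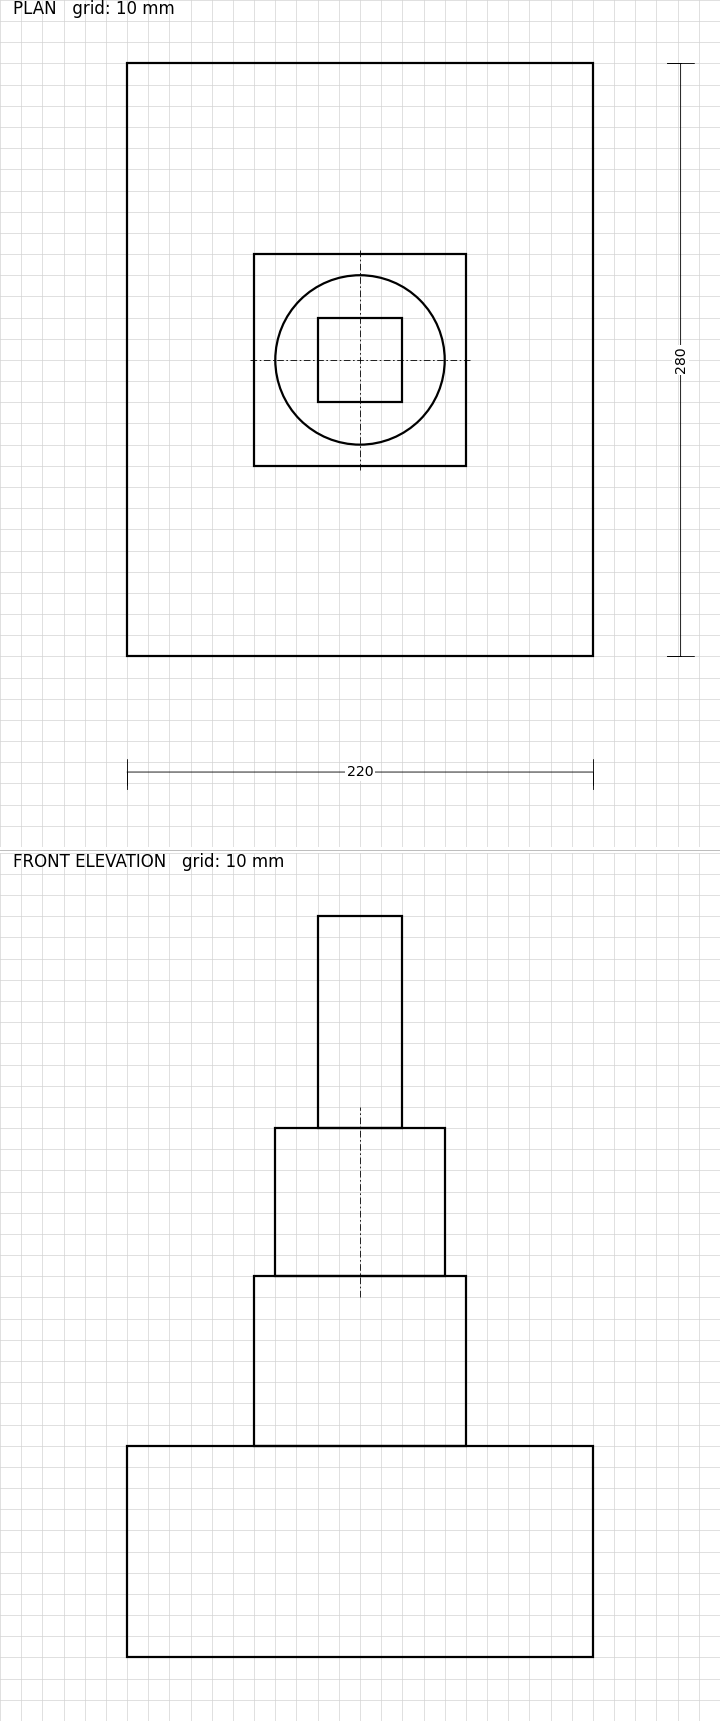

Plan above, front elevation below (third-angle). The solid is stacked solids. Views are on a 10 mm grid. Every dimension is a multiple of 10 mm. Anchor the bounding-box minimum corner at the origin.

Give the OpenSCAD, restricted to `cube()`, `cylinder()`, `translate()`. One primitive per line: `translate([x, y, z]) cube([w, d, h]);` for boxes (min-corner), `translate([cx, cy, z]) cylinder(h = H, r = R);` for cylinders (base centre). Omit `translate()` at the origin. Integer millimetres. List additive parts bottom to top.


cube([220, 280, 100]);
translate([60, 90, 100]) cube([100, 100, 80]);
translate([110, 140, 180]) cylinder(h = 70, r = 40);
translate([90, 120, 250]) cube([40, 40, 100]);
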